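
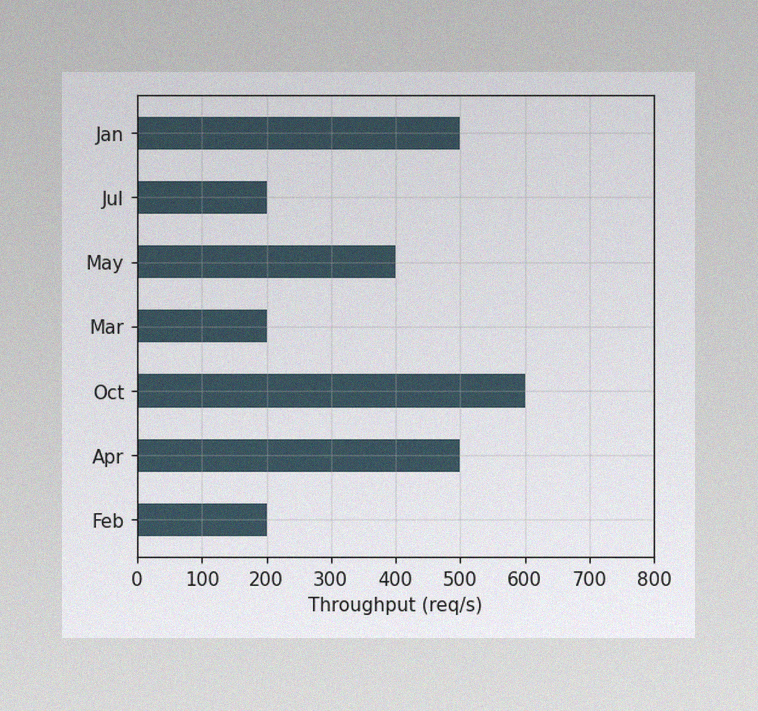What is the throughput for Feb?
200req/s

The image has some photo noise and uneven lighting. Reading along the chart's x-axis, the Feb bar reaches 200req/s.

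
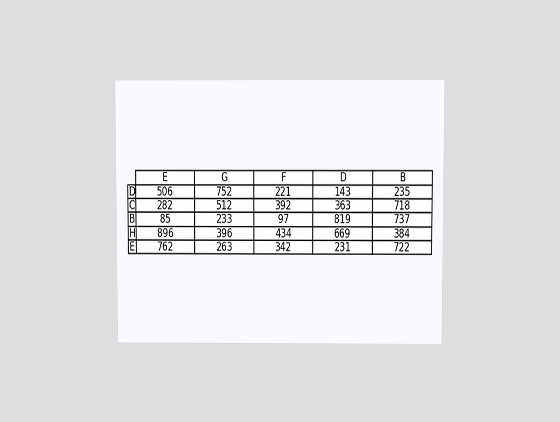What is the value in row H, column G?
396

The chart is viewed slightly from above. The (H, G) cell reads 396.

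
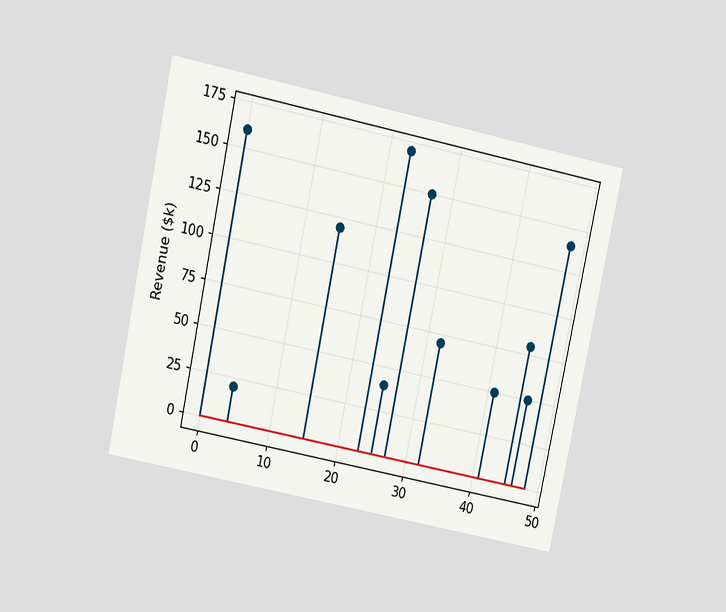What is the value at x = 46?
The chart is tilted about 12° clockwise and viewed slightly from above. The stem at x=46 reaches $50k.

$50k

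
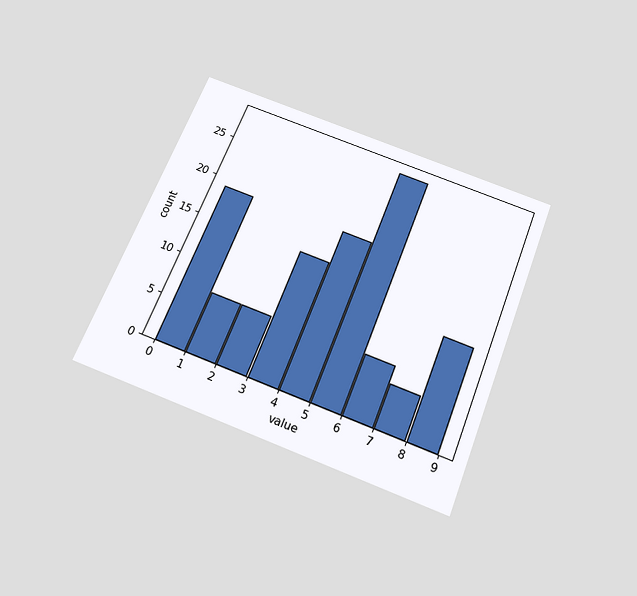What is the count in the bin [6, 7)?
7

The chart is tilted about 21° clockwise and viewed slightly from below. The [6, 7) bin has height 7.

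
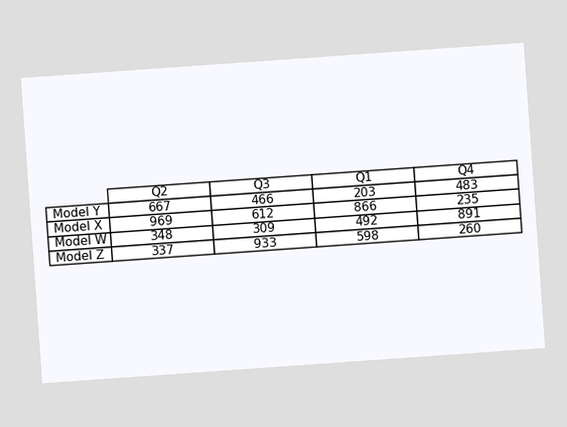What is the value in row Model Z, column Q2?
337

The chart is tilted about 4° counter-clockwise. The (Model Z, Q2) cell reads 337.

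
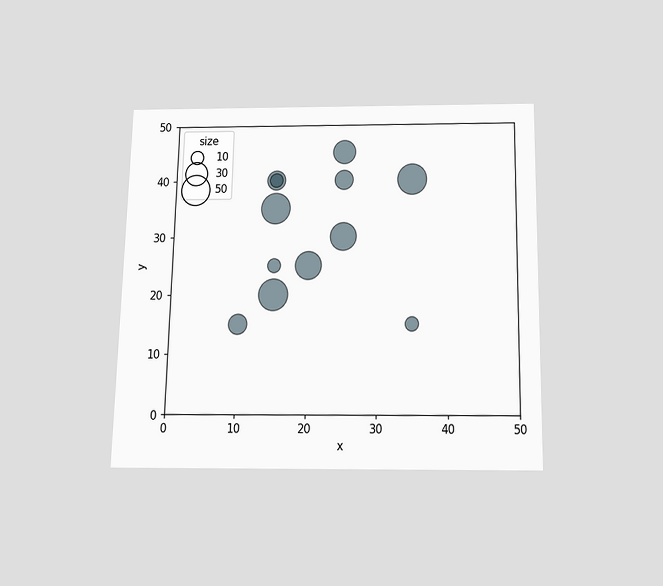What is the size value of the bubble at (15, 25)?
10

The chart is viewed slightly from below. Matching the bubble at (15, 25) against the size legend gives 10.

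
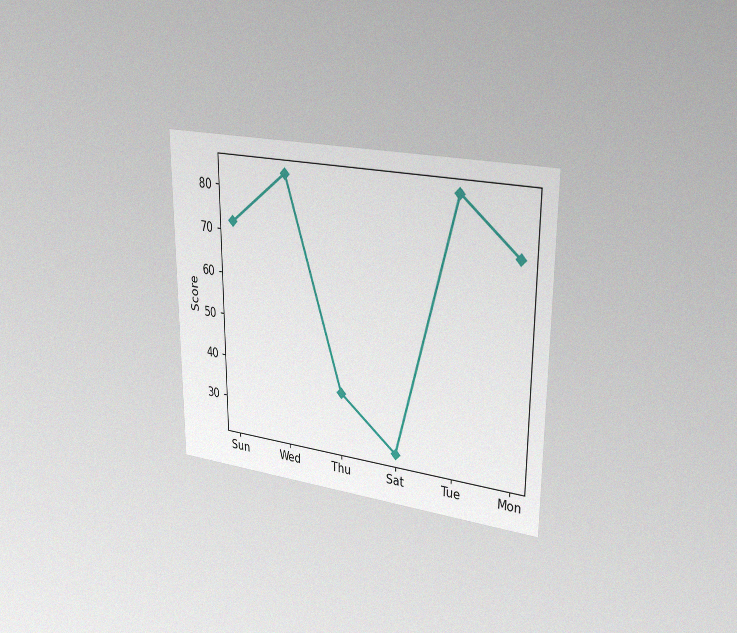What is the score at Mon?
The chart is viewed slightly from the right, with some photo noise. At Mon, the line is at 72.

72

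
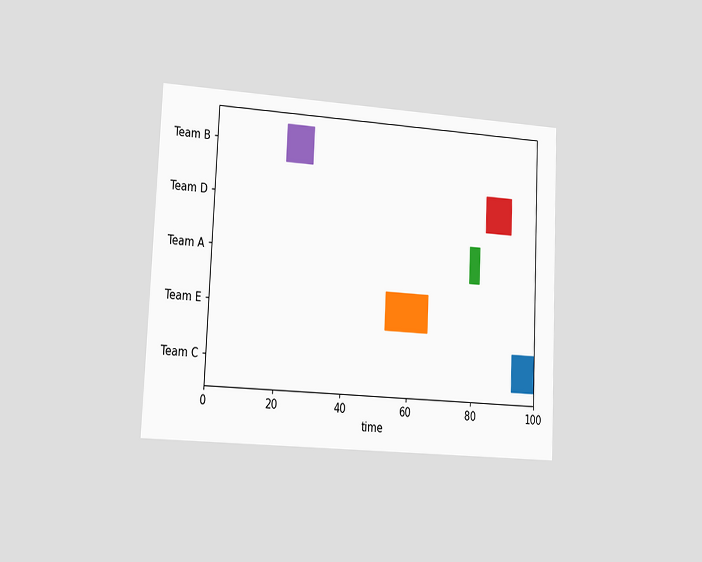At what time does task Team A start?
79

The chart is tilted about 3° clockwise and viewed slightly from the left. The Team A bar begins at t=79.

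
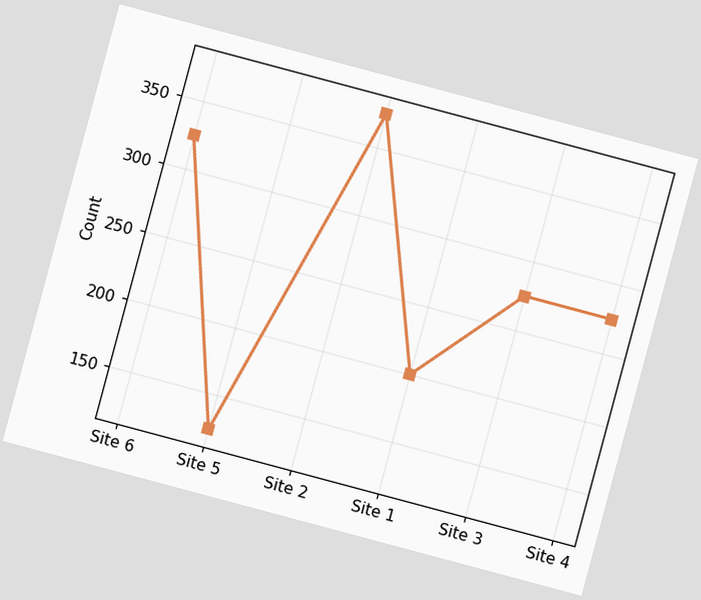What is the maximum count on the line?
The chart is tilted about 15° clockwise. The highest point is at Site 2, and reading across to the y-axis gives 375.

375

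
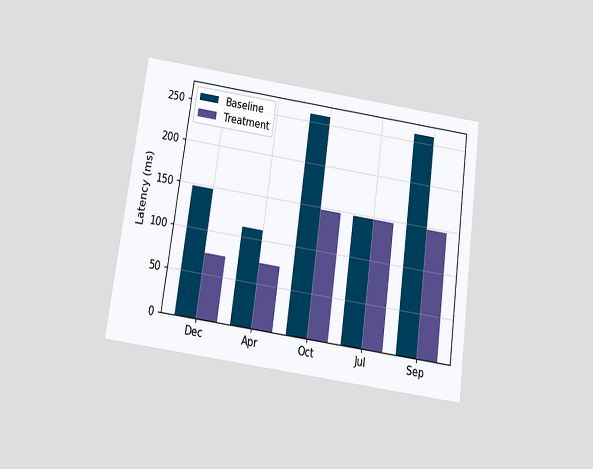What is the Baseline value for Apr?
111ms

The chart is tilted about 8° clockwise and viewed slightly from below. The Baseline bar at Apr reaches 111ms on the y-axis.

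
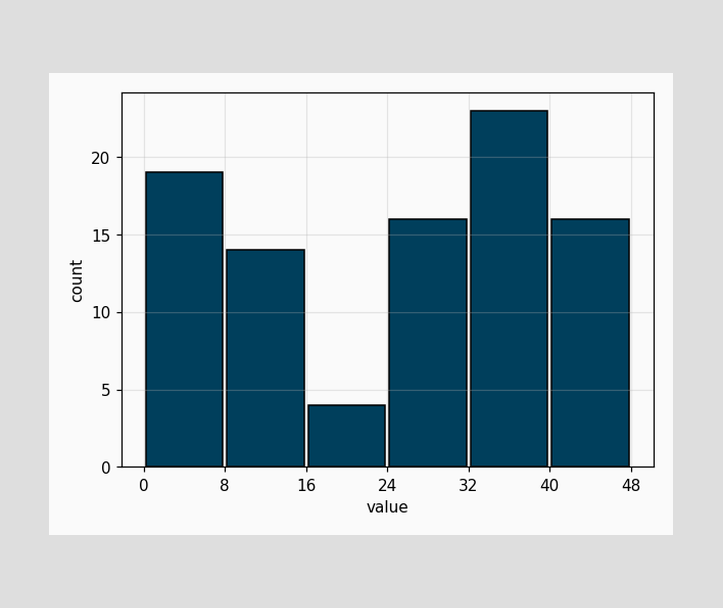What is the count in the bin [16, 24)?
4

The [16, 24) bin has height 4.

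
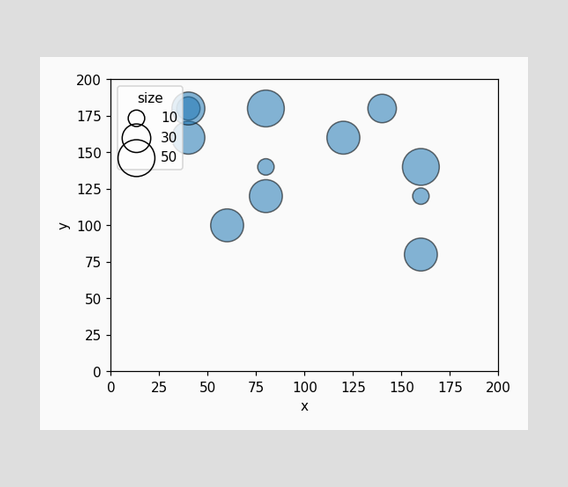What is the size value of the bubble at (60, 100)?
Matching the bubble at (60, 100) against the size legend gives 40.

40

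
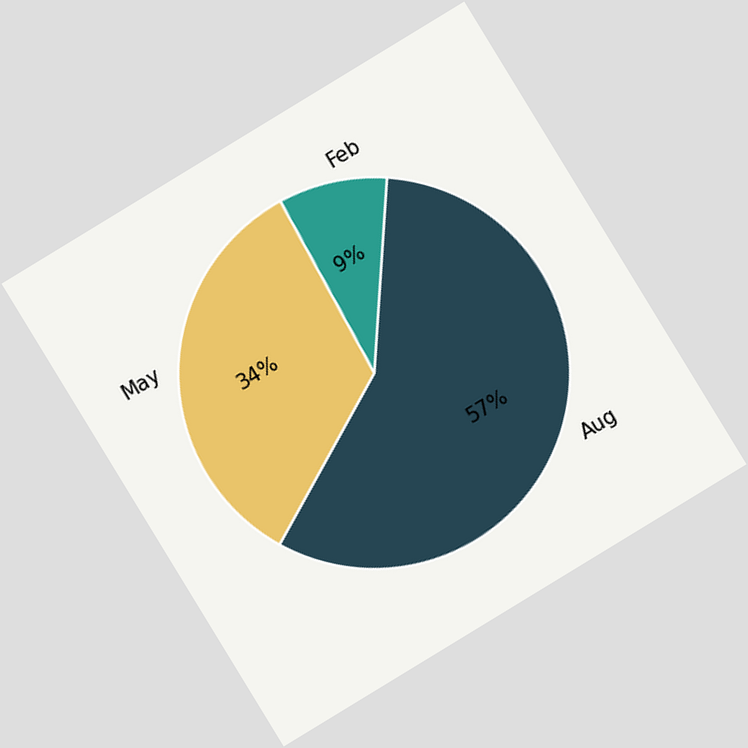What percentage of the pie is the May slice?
34%

The chart is tilted about 31° counter-clockwise. The May slice takes up 34% of the pie.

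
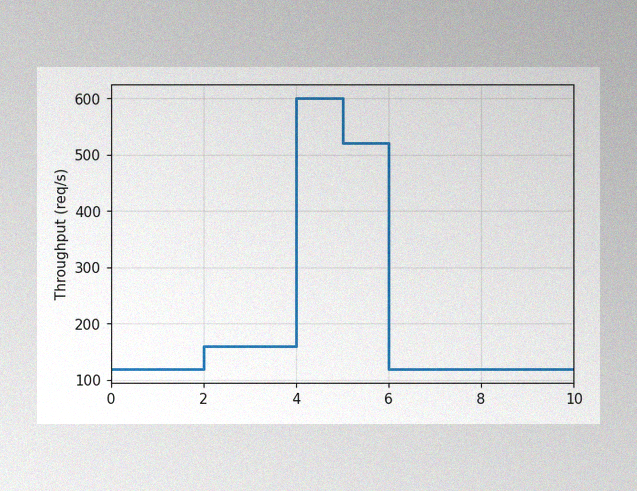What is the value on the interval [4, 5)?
The image has some photo noise and uneven lighting. On [4, 5) the step sits at 600req/s.

600req/s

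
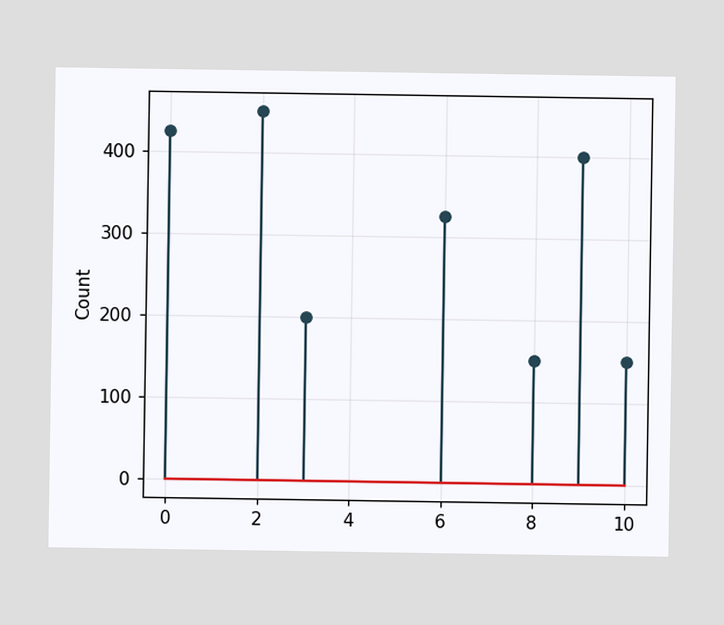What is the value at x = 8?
150

The stem at x=8 reaches 150.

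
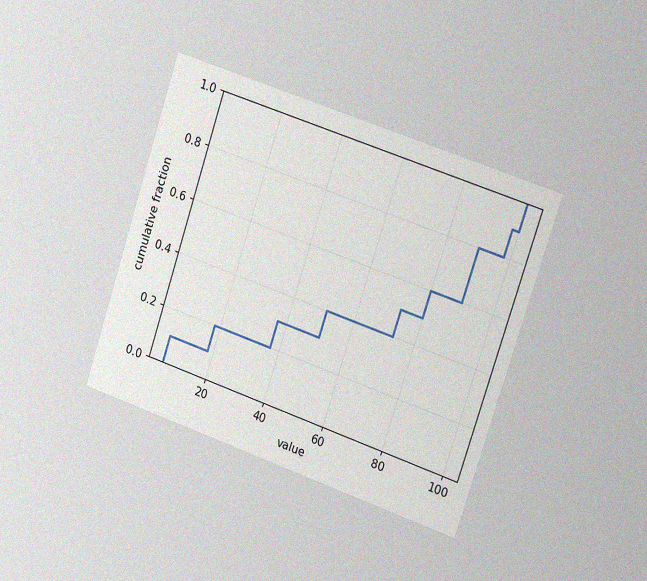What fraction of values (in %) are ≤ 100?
100%

The chart is tilted about 18° clockwise and viewed slightly from the right, with some photo noise. At x=100 the ECDF step is at 100%.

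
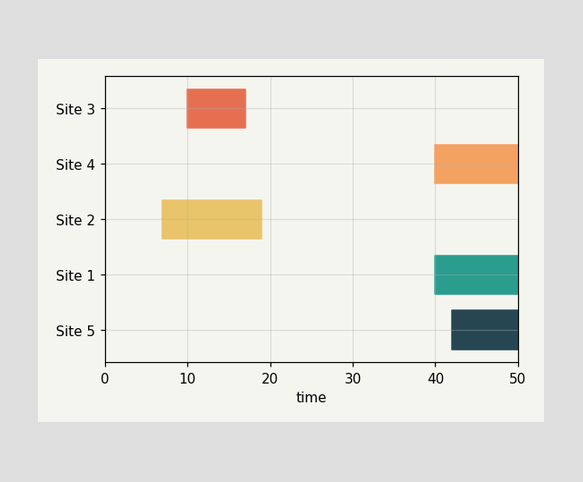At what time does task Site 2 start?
The Site 2 bar begins at t=7.

7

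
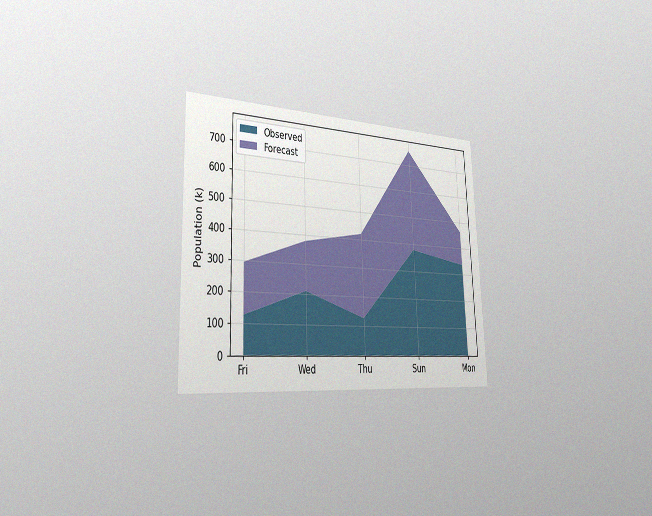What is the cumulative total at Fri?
294k

The chart is tilted about 2° counter-clockwise and viewed slightly from the left, with some photo noise. The stacked total at Fri reaches 294k.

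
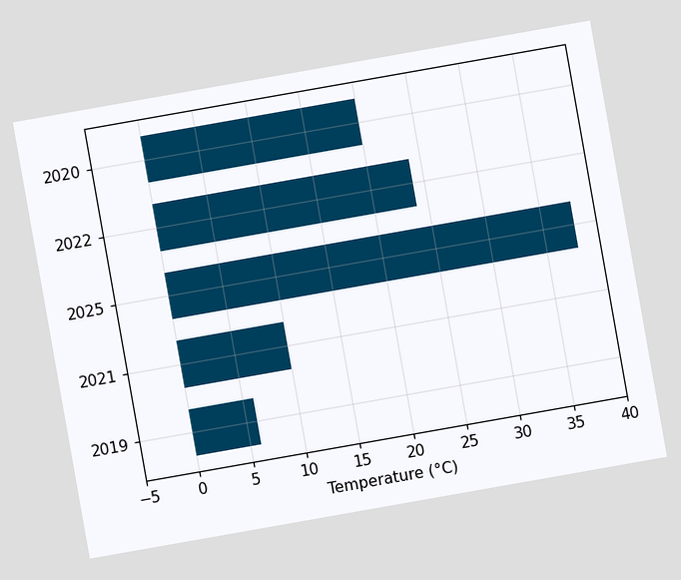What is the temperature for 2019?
The chart is tilted about 10° counter-clockwise. Reading along the chart's x-axis, the 2019 bar reaches 6°C.

6°C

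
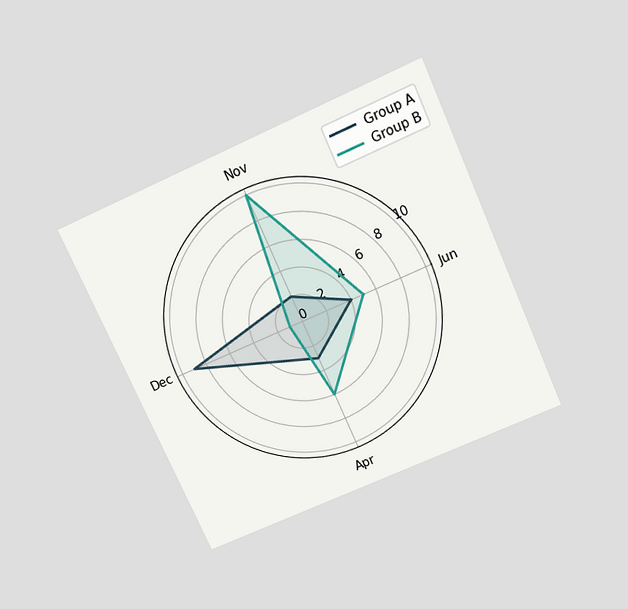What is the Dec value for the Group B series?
The chart is tilted about 24° counter-clockwise and viewed slightly from above. On the Dec axis, Group B reaches 1.

1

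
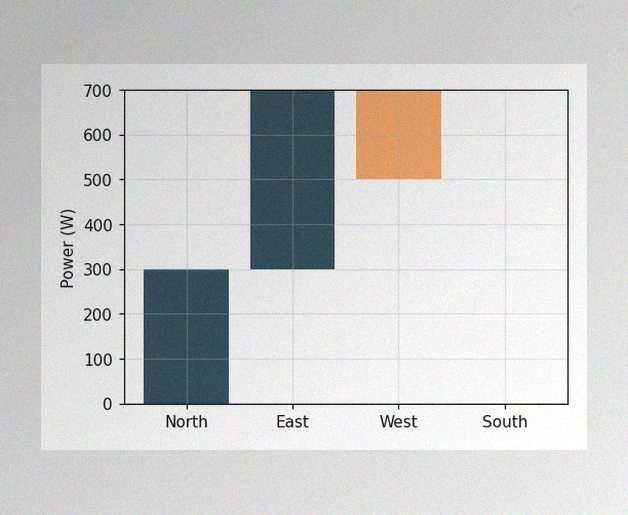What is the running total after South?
The image has some photo noise and uneven lighting. After South the running total reaches 500W.

500W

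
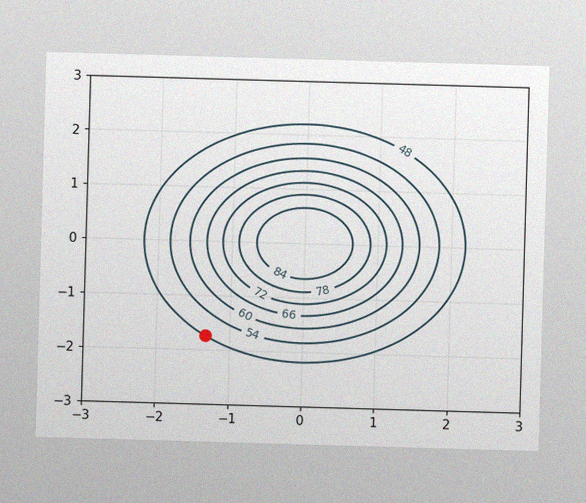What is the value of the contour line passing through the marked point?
The image has some photo noise and uneven lighting. The marked point sits on the contour labelled 48.

48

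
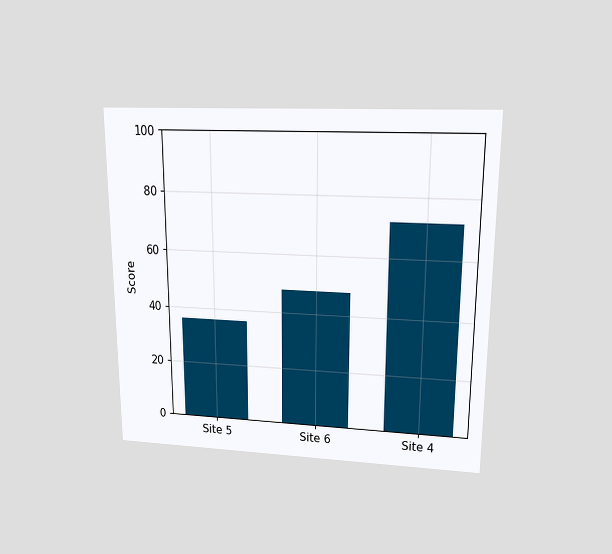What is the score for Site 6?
48

The chart is viewed at a slight angle. Reading along the chart's y-axis, the Site 6 bar reaches 48.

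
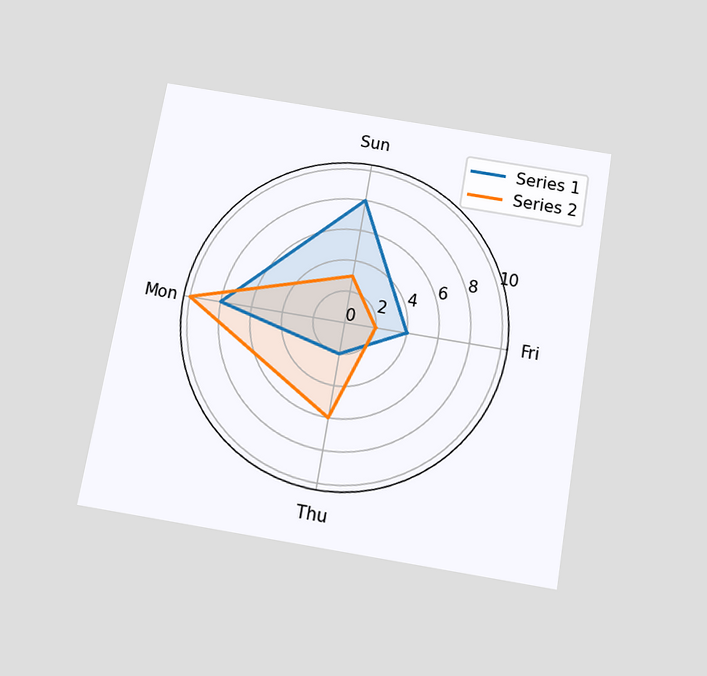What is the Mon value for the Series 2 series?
The chart is tilted about 10° clockwise and viewed slightly from below. On the Mon axis, Series 2 reaches 10.

10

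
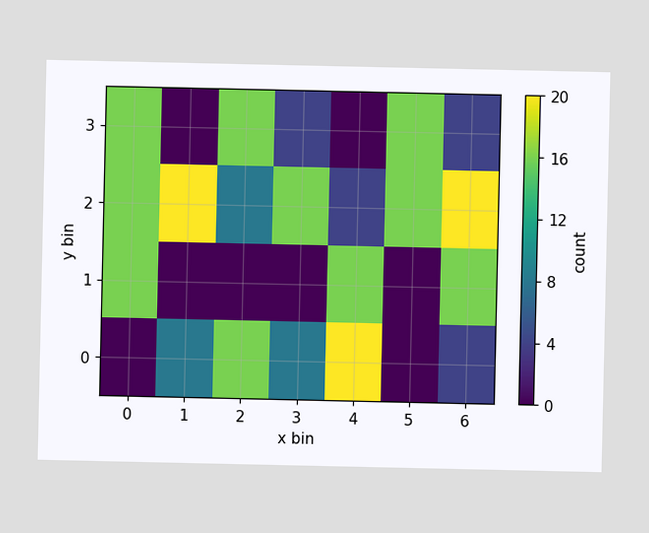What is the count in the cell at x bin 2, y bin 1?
Matching the cell (2, 1) against the colorbar gives 0.

0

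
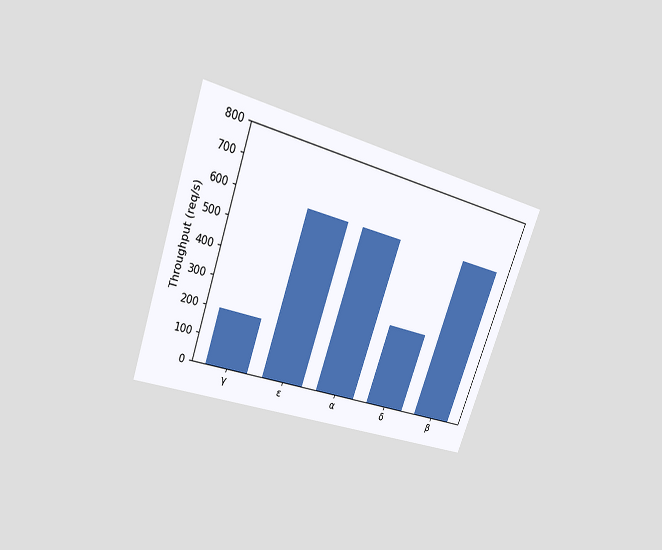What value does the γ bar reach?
The chart is tilted about 20° clockwise and viewed at a slight angle. Reading along the chart's y-axis, the γ bar reaches 200req/s.

200req/s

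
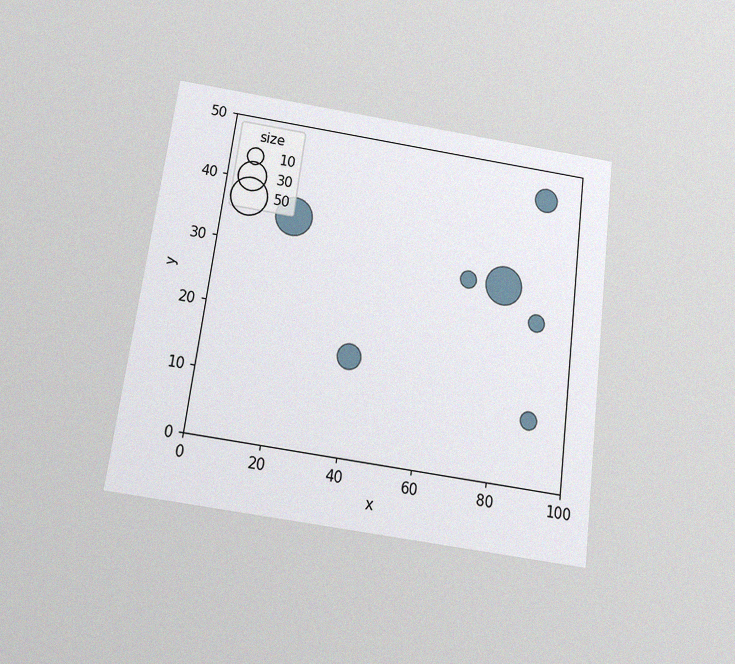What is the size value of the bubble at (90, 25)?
The chart is tilted about 8° clockwise and viewed slightly from below, with some photo noise. Matching the bubble at (90, 25) against the size legend gives 10.

10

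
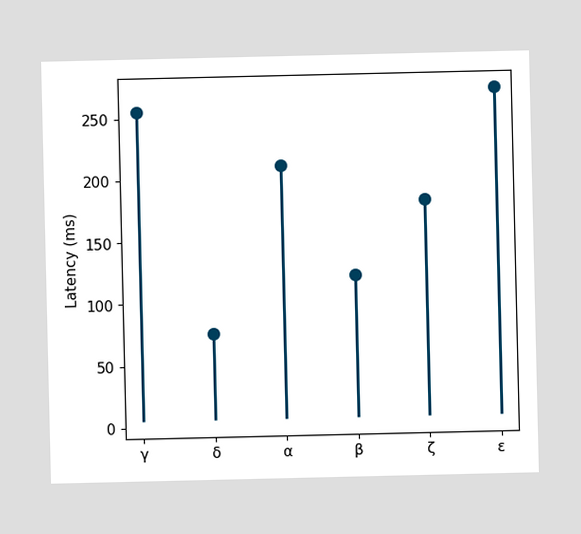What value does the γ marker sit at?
The γ marker sits at 255ms.

255ms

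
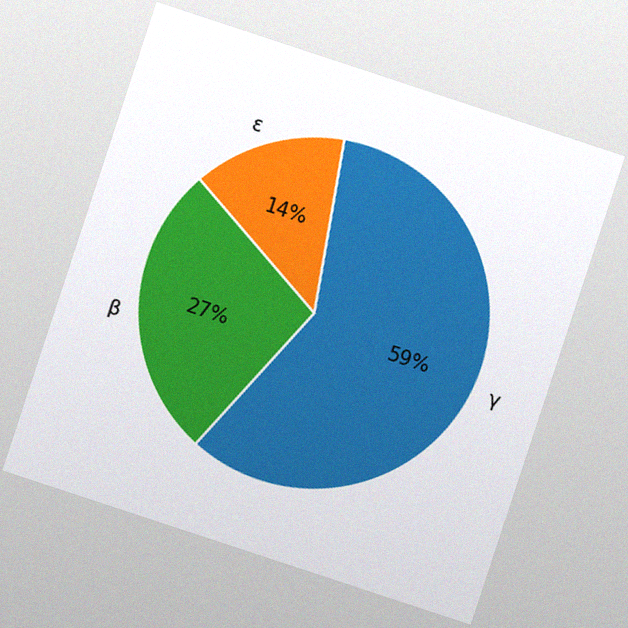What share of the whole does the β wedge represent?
27%

The chart is tilted about 18° clockwise, with some photo noise. The β slice takes up 27% of the pie.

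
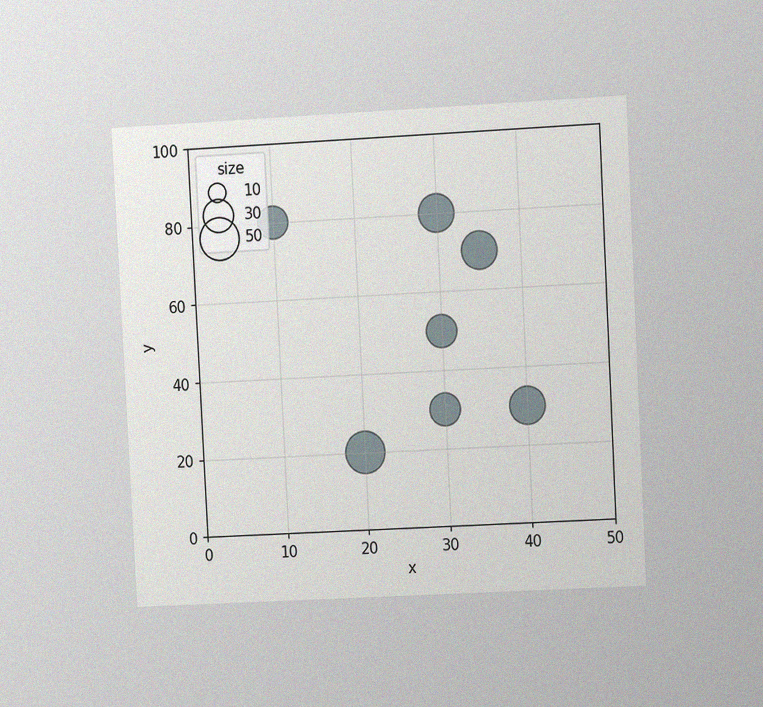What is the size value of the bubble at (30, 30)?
30

The chart is tilted about 3° counter-clockwise and viewed at a slight angle, with some photo noise. Matching the bubble at (30, 30) against the size legend gives 30.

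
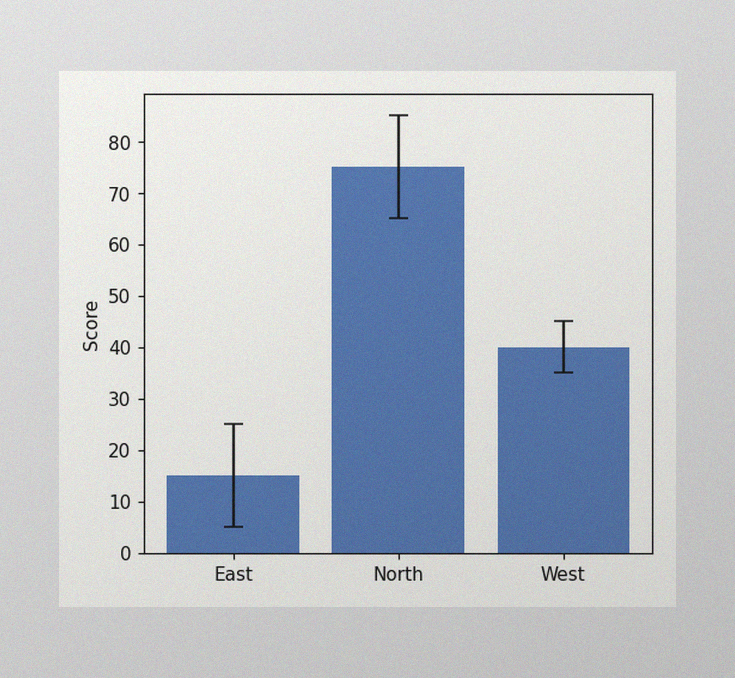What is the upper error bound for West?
45

The image has some photo noise and uneven lighting. The West bar's upper whisker reaches 45.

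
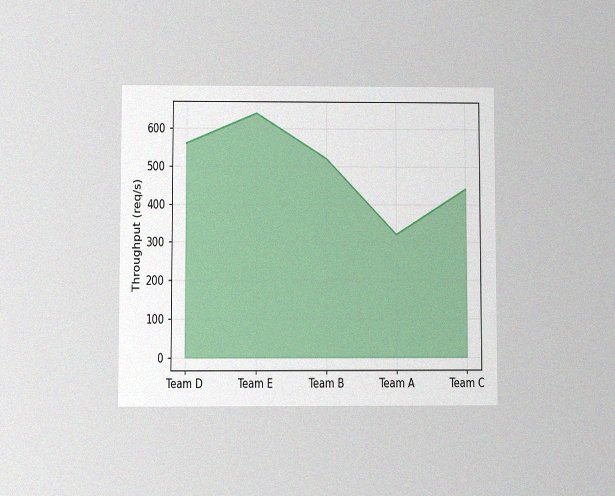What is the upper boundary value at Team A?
320req/s

The chart is viewed at a slight angle, with some photo noise. At Team A the upper boundary is at 320req/s.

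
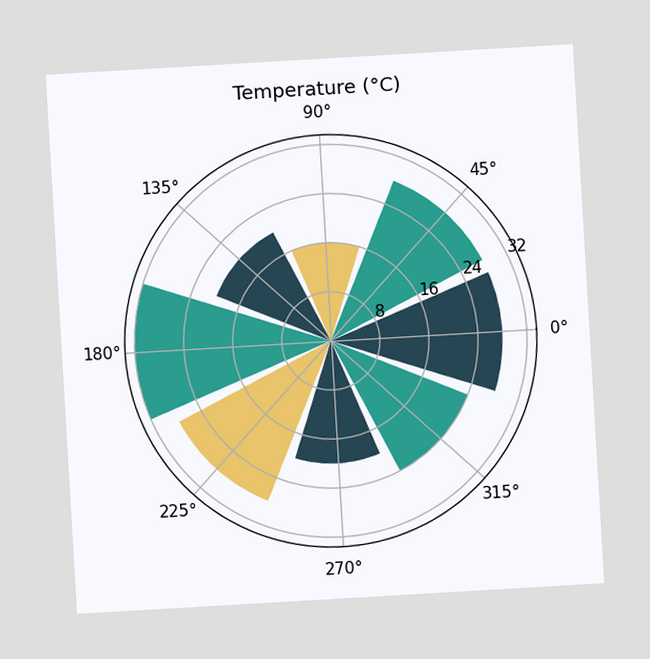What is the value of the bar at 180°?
The chart is tilted about 3° counter-clockwise. The bar at 180° reaches 32°C on the radial axis.

32°C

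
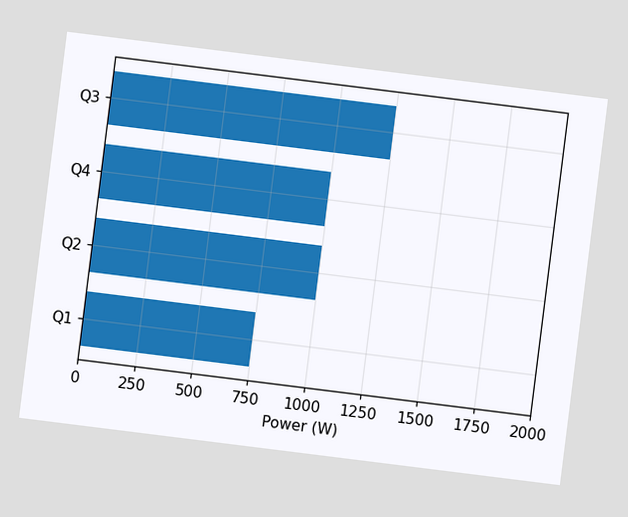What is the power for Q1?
The chart is tilted about 7° clockwise. Reading along the chart's x-axis, the Q1 bar reaches 750W.

750W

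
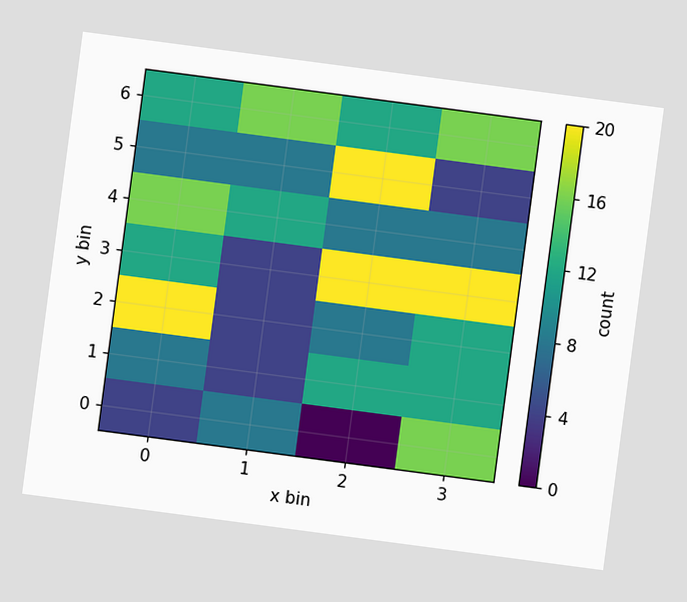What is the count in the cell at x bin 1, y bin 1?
The chart is tilted about 8° clockwise. Matching the cell (1, 1) against the colorbar gives 4.

4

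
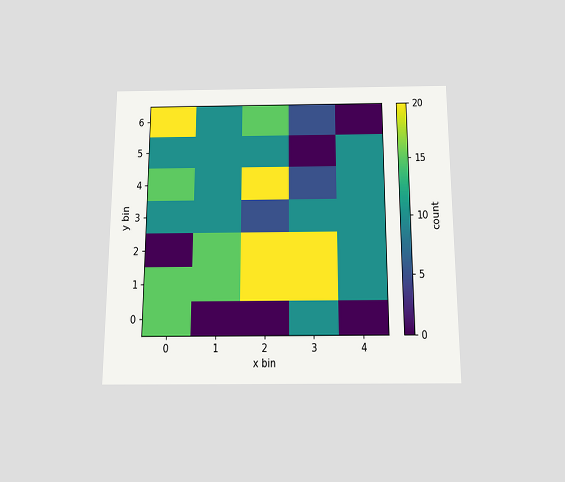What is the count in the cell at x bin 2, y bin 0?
0

The chart is viewed slightly from below. Matching the cell (2, 0) against the colorbar gives 0.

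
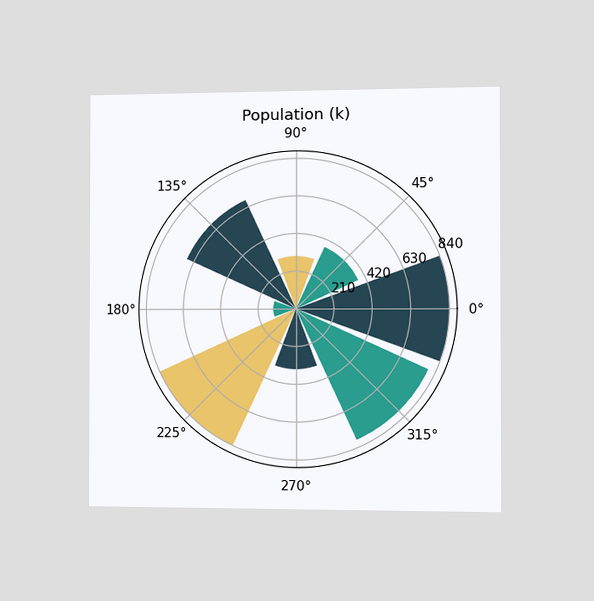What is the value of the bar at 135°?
The chart is viewed slightly from the right. The bar at 135° reaches 672k on the radial axis.

672k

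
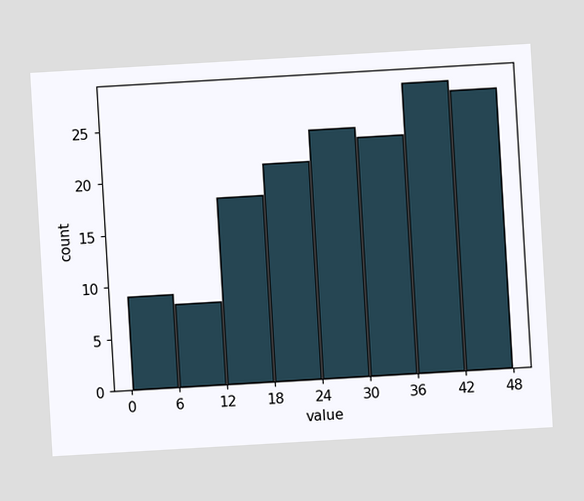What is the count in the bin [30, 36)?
The chart is tilted about 3° counter-clockwise. The [30, 36) bin has height 23.

23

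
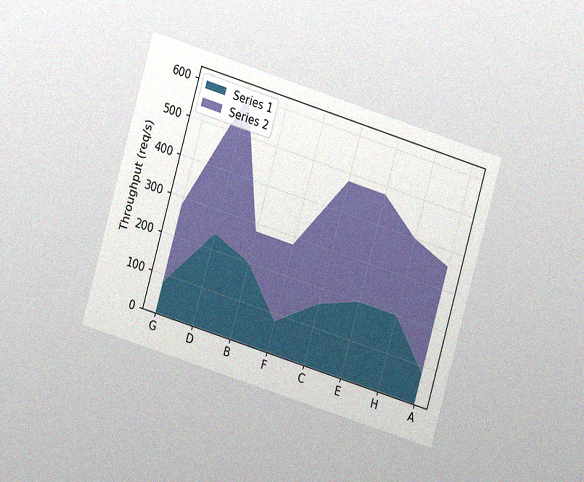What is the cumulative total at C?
480req/s

The chart is tilted about 16° clockwise and viewed at a slight angle, with some photo noise. The stacked total at C reaches 480req/s.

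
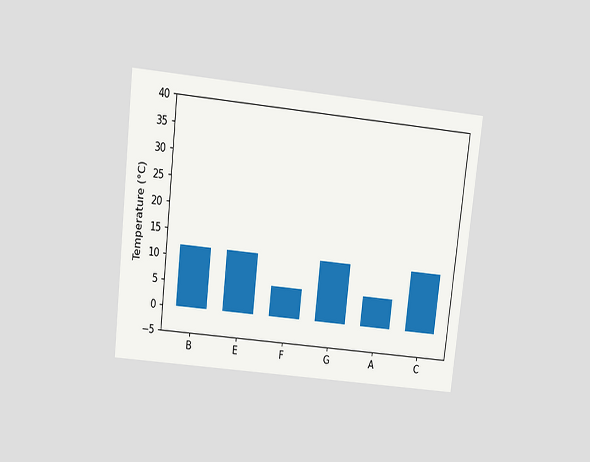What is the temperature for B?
The chart is tilted about 6° clockwise and viewed slightly from above. Reading along the chart's y-axis, the B bar reaches 12°C.

12°C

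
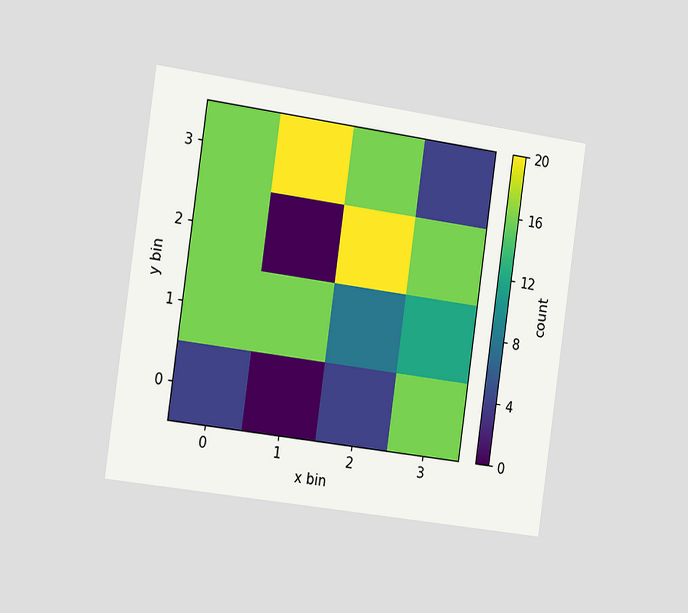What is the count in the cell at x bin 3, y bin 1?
The chart is tilted about 8° clockwise and viewed slightly from the left. Matching the cell (3, 1) against the colorbar gives 12.

12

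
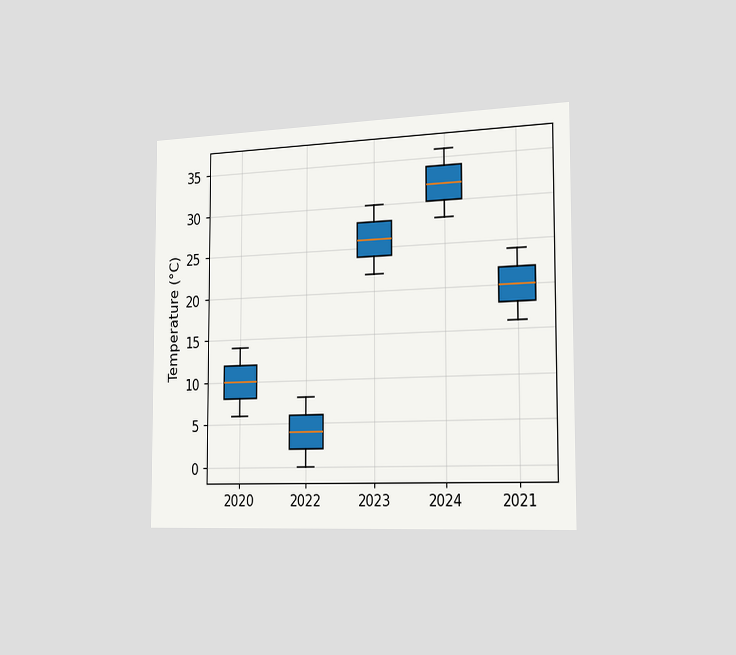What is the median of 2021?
20°C

The chart is viewed slightly from the right. The median line in the 2021 box sits at 20°C.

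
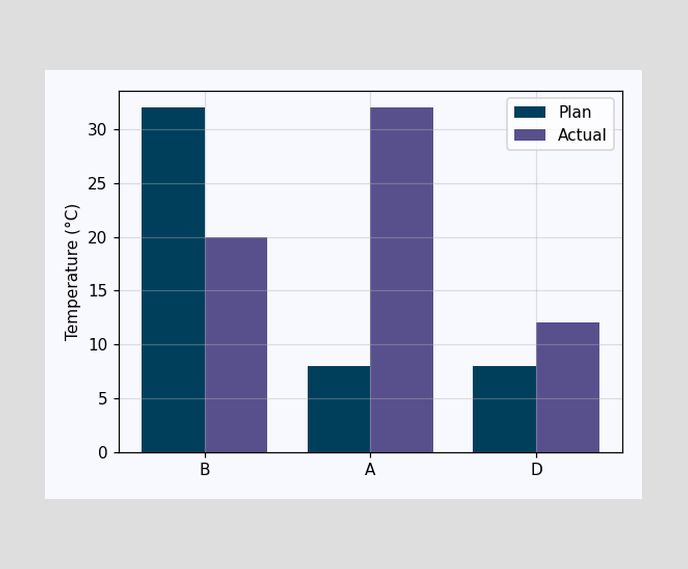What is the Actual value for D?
12°C

The Actual bar at D reaches 12°C on the y-axis.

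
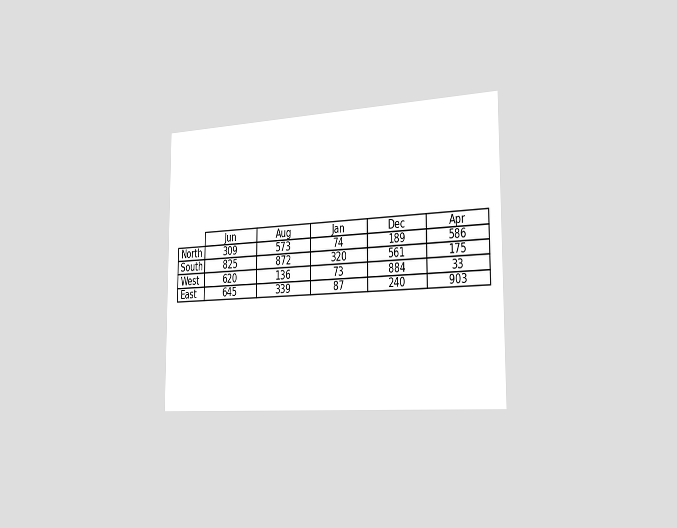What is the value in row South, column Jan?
320

The chart is viewed slightly from the right. The (South, Jan) cell reads 320.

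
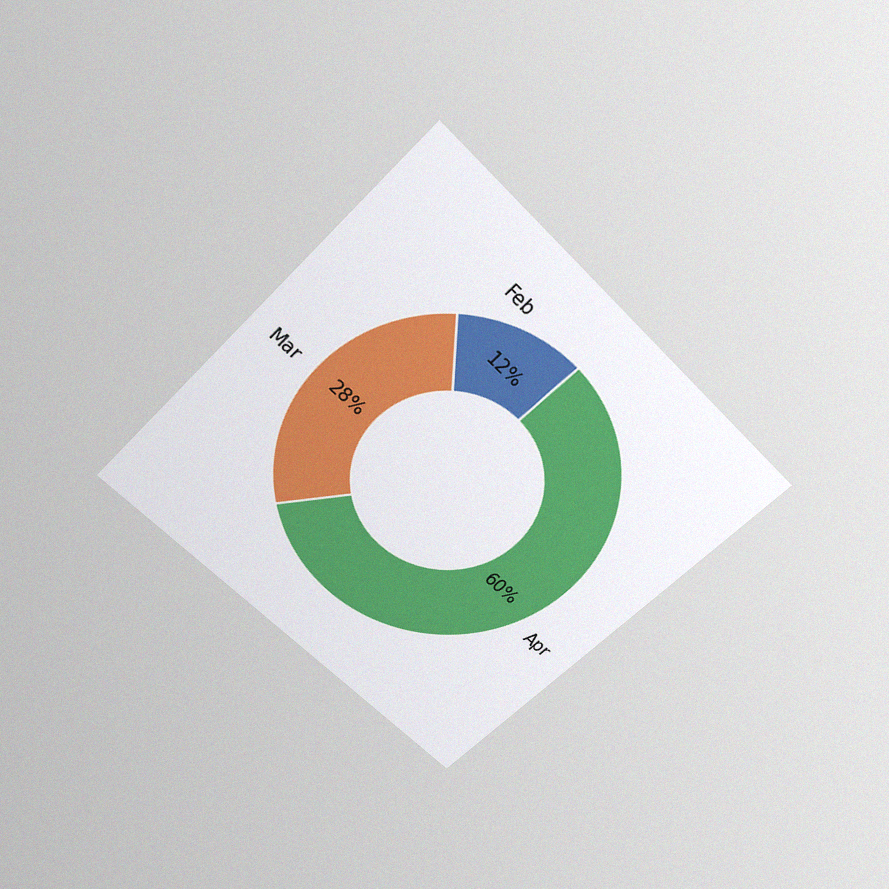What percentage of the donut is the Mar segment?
The chart is tilted about 45° clockwise and viewed slightly from above, with some photo noise. The Mar segment takes up 28% of the ring.

28%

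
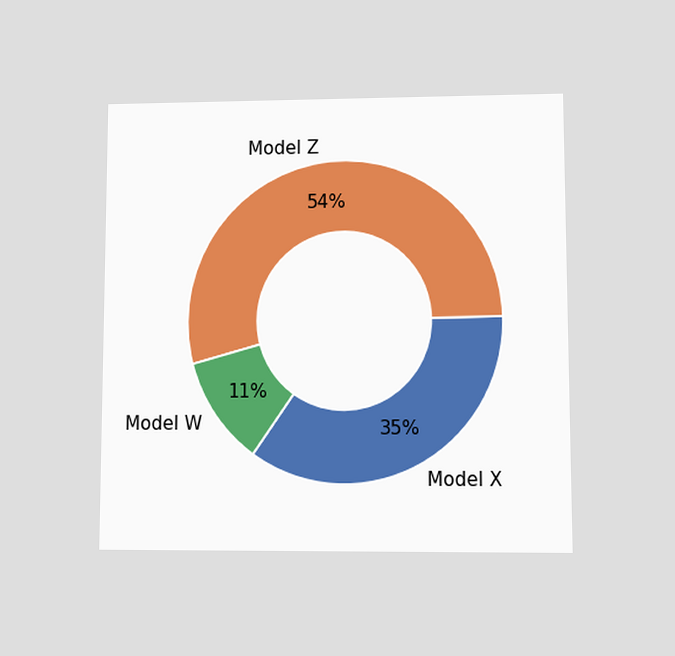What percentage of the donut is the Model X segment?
35%

The chart is viewed at a slight angle. The Model X segment takes up 35% of the ring.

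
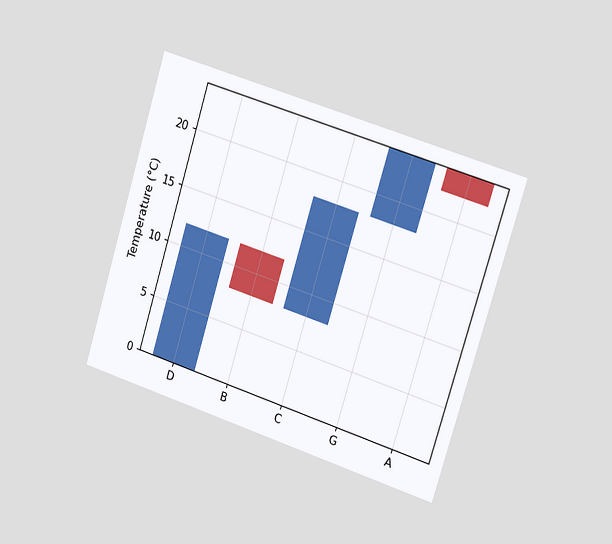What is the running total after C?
The chart is tilted about 17° clockwise and viewed slightly from the right. After C the running total reaches 18°C.

18°C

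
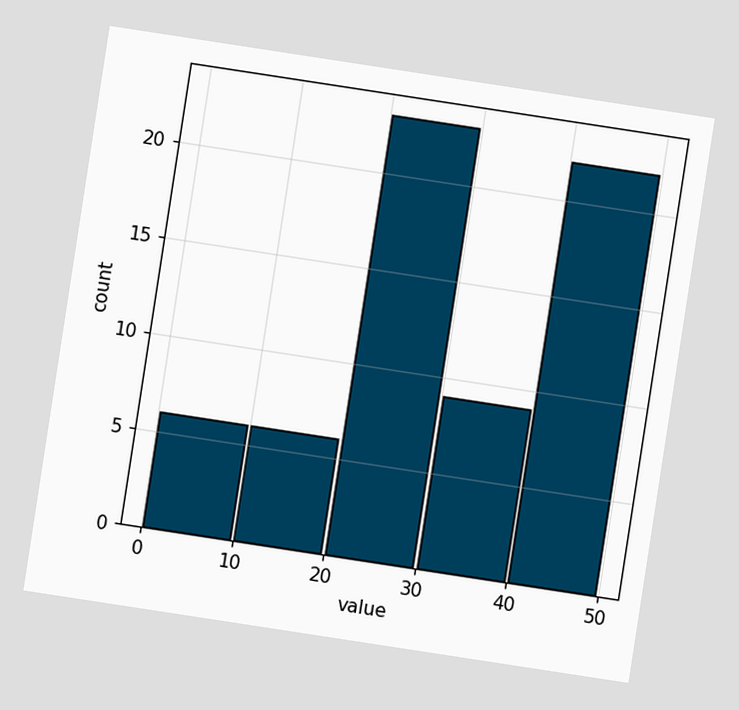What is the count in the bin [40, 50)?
The chart is tilted about 9° clockwise. The [40, 50) bin has height 22.

22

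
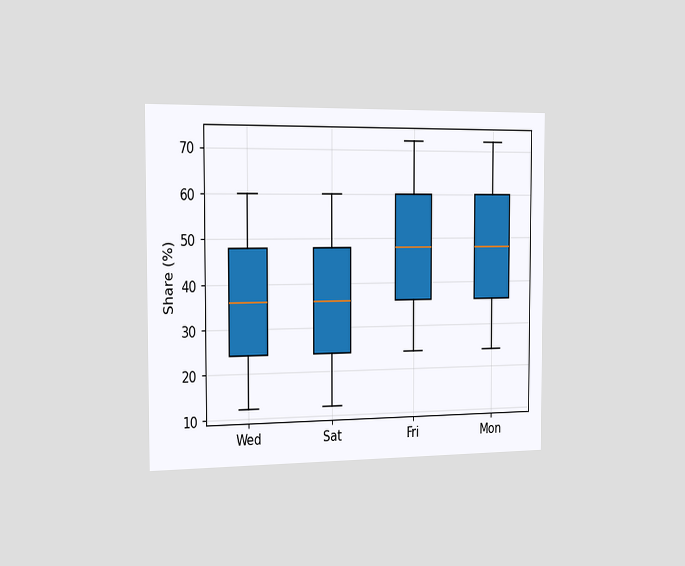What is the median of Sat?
36%

The chart is viewed slightly from the left. The median line in the Sat box sits at 36%.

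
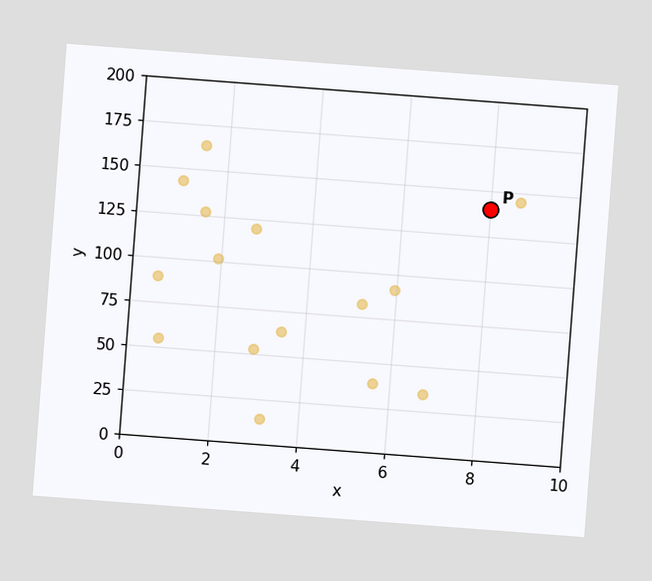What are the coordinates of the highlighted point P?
The chart is tilted about 4° clockwise. Following the gridlines from P to each axis, P sits at (8, 140).

(8, 140)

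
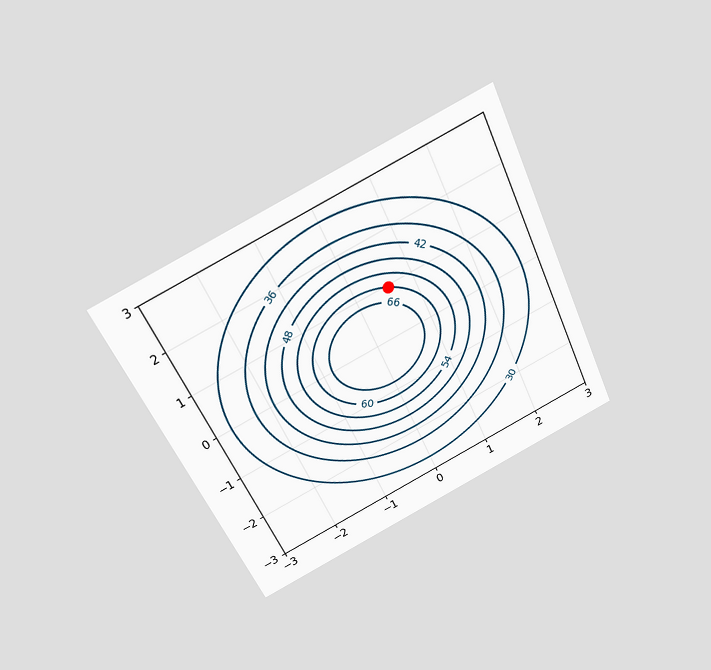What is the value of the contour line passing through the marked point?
60

The chart is tilted about 25° counter-clockwise and viewed slightly from above. The marked point sits on the contour labelled 60.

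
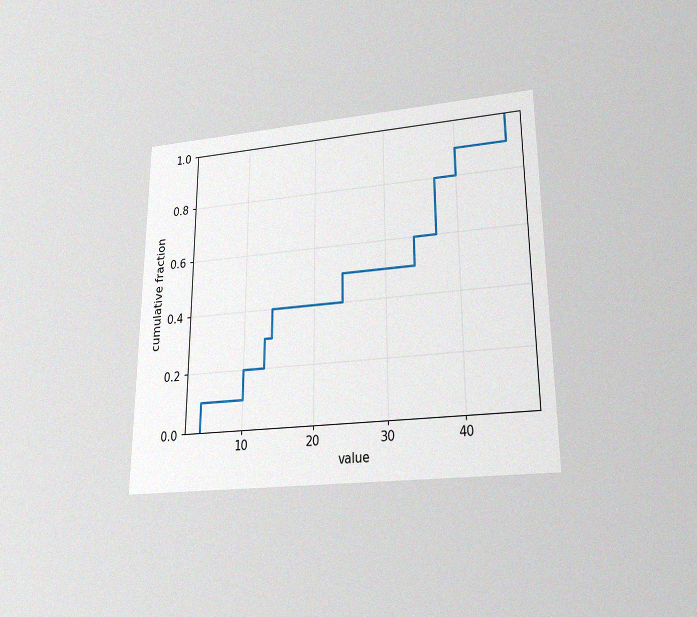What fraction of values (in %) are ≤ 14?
40%

The chart is viewed slightly from below, with some photo noise. At x=14 the ECDF step is at 40%.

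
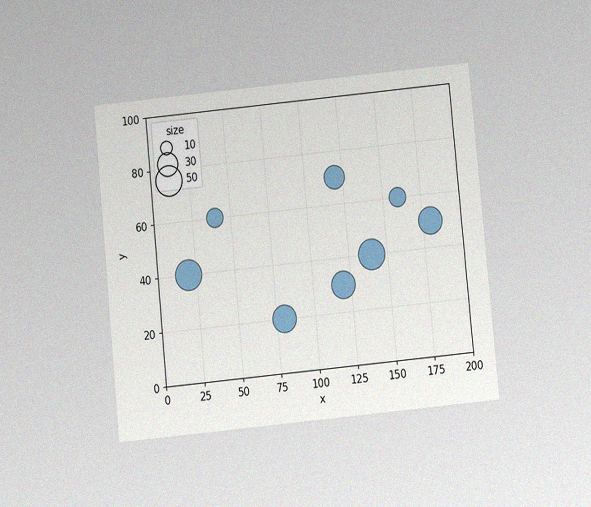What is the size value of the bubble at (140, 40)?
50

The chart is tilted about 6° counter-clockwise and viewed slightly from below, with some photo noise. Matching the bubble at (140, 40) against the size legend gives 50.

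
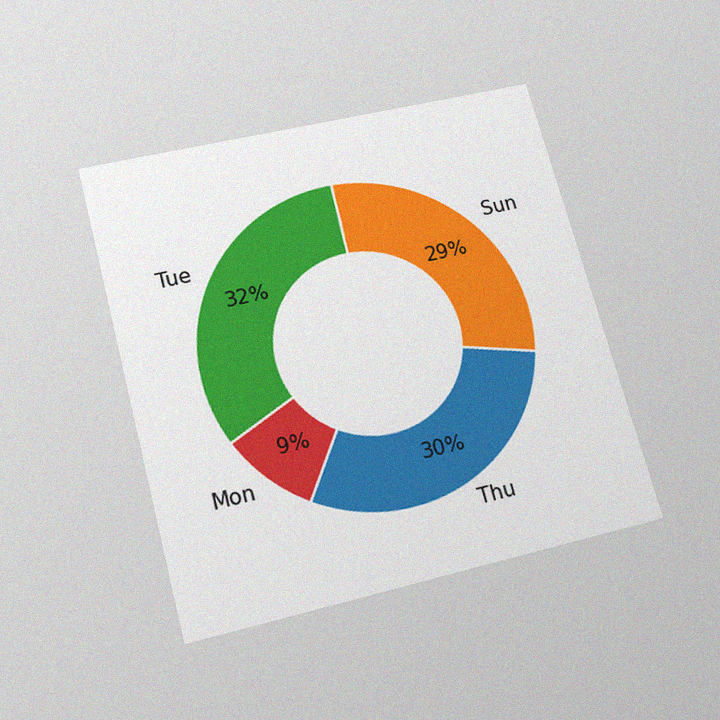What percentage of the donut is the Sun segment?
The chart is tilted about 15° counter-clockwise and viewed slightly from below, with some photo noise. The Sun segment takes up 29% of the ring.

29%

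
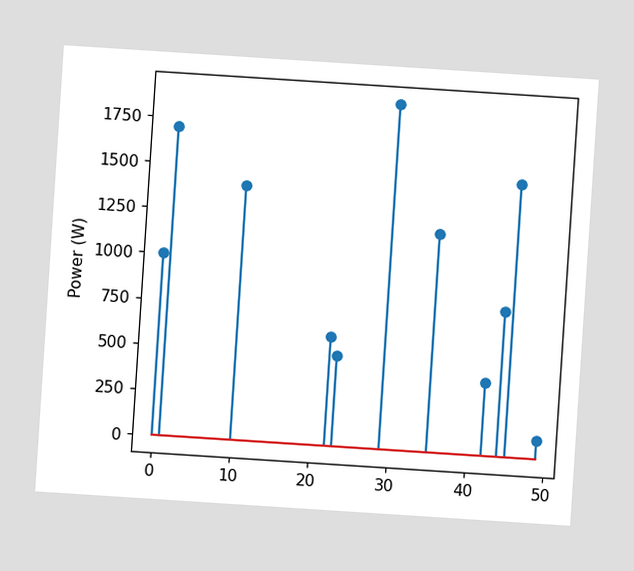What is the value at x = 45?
1500W

The chart is tilted about 4° clockwise. The stem at x=45 reaches 1500W.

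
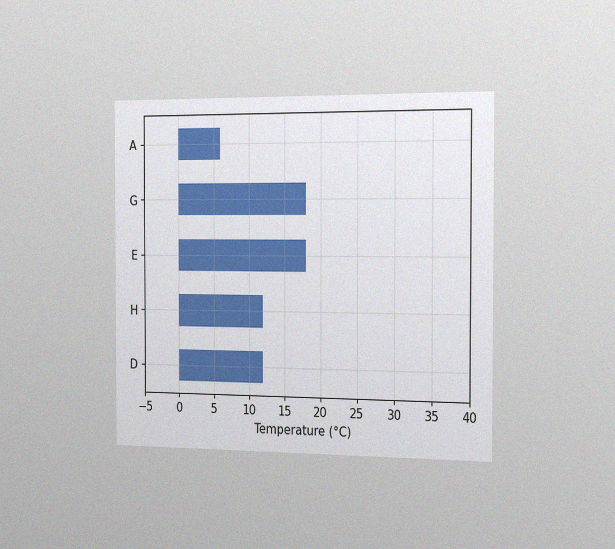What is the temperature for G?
The chart is viewed slightly from the right, with some photo noise. Reading along the chart's x-axis, the G bar reaches 18°C.

18°C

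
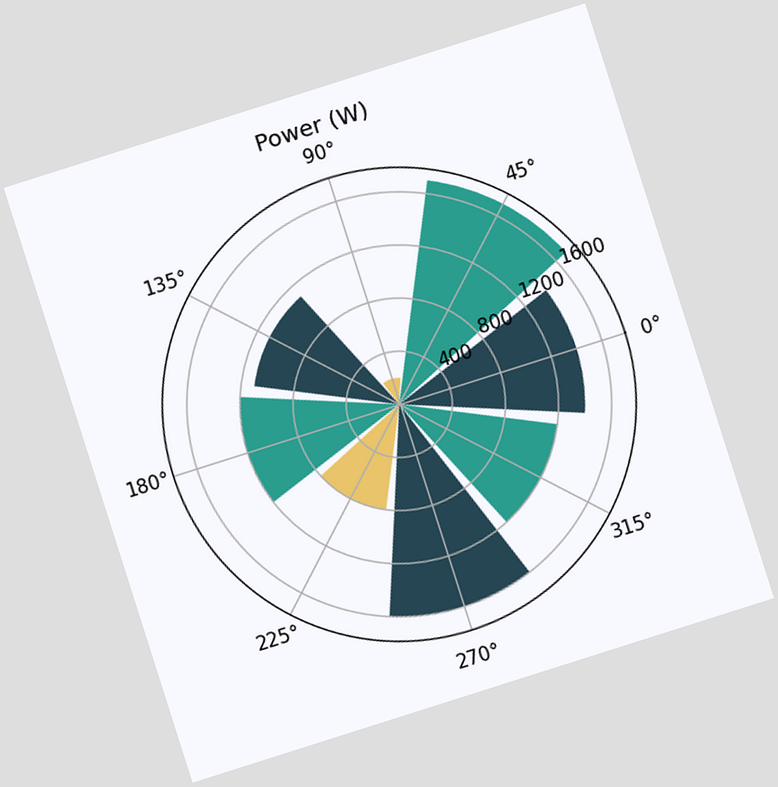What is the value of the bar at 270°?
The chart is tilted about 18° counter-clockwise. The bar at 270° reaches 1600W on the radial axis.

1600W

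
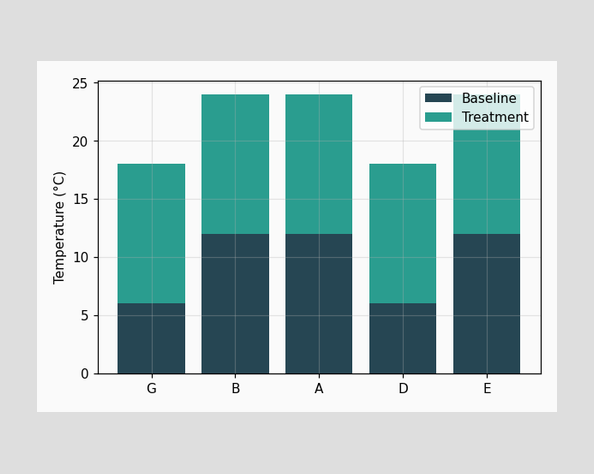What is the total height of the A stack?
24°C

The A stack's top reaches 24°C on the y-axis.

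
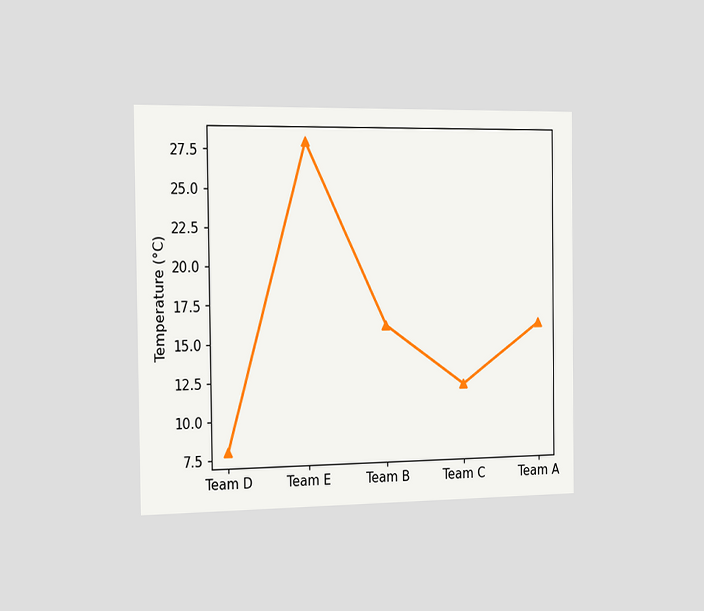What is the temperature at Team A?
16°C

The chart is viewed slightly from the left. At Team A, the line is at 16°C.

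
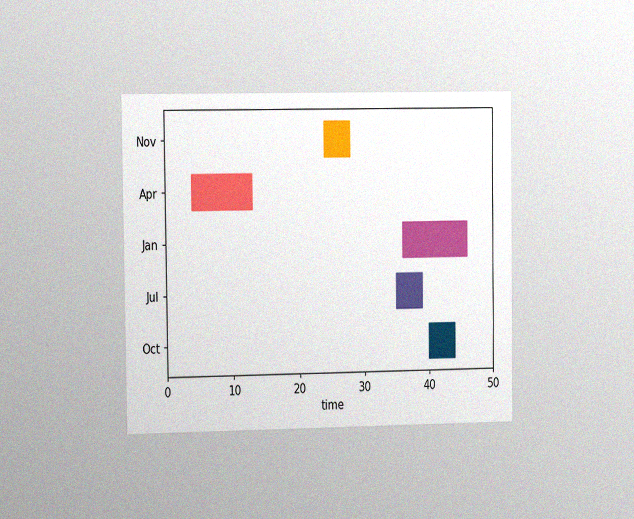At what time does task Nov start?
24

The chart is viewed slightly from the left, with some photo noise. The Nov bar begins at t=24.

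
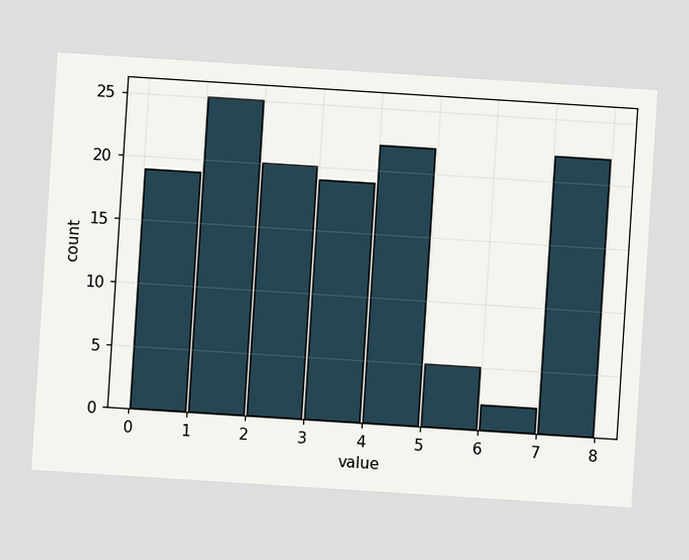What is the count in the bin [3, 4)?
19

The chart is tilted about 4° clockwise. The [3, 4) bin has height 19.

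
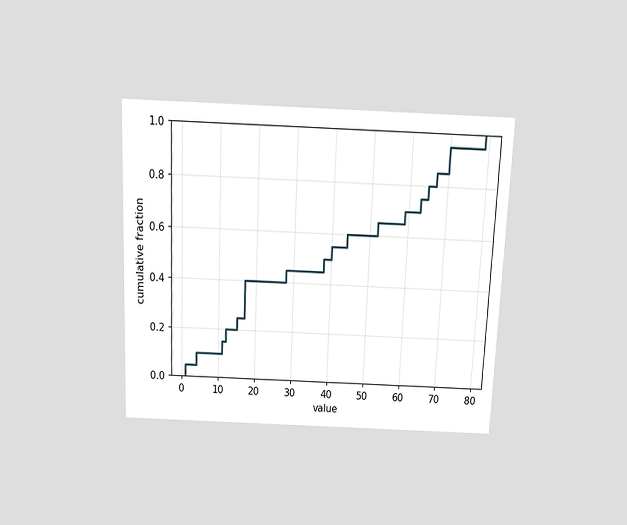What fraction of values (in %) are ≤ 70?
95%

The chart is tilted about 2° clockwise and viewed slightly from above. At x=70 the ECDF step is at 95%.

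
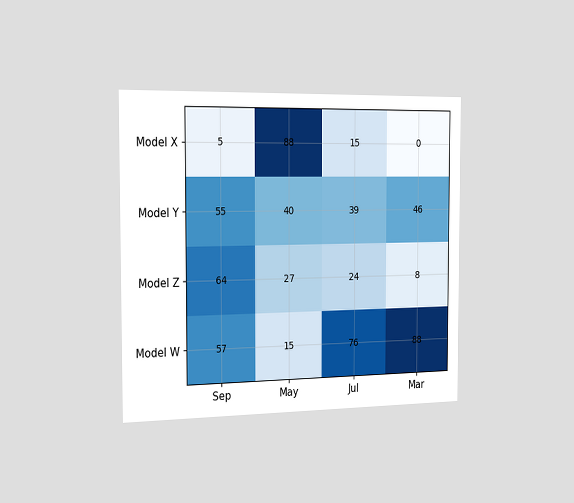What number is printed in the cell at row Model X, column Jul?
15

The chart is viewed slightly from the left. The (Model X, Jul) cell reads 15.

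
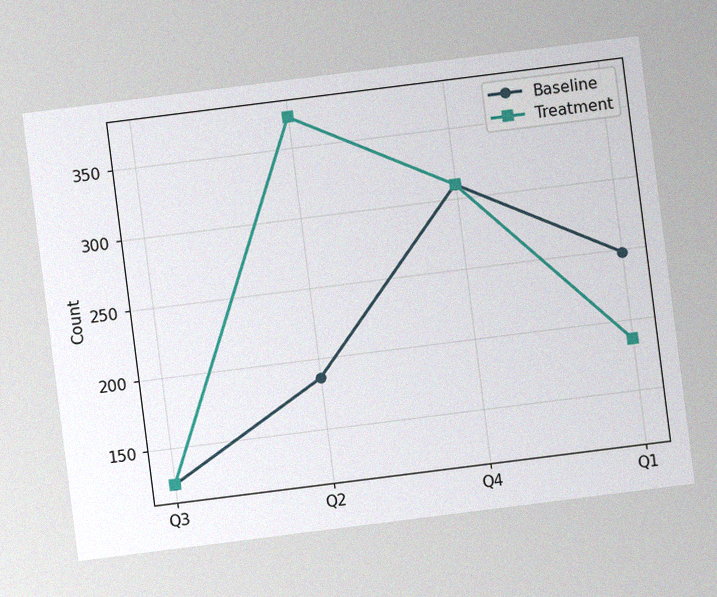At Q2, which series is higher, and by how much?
The chart is tilted about 7° counter-clockwise, with some photo noise. At Q2, Treatment sits above the other line by 186.

Treatment, by 186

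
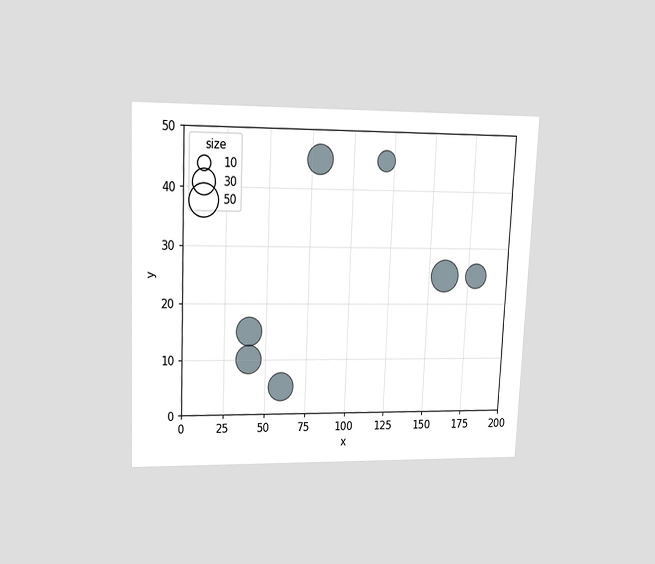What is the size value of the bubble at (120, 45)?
The chart is tilted about 2° clockwise and viewed at a slight angle. Matching the bubble at (120, 45) against the size legend gives 20.

20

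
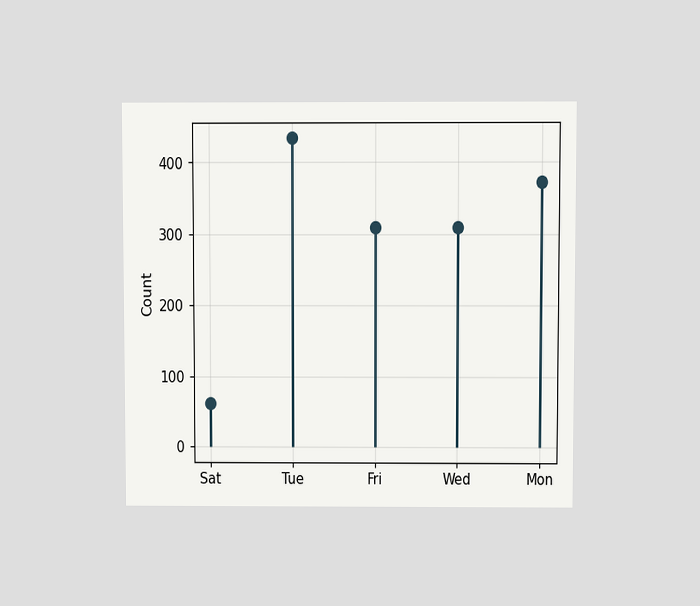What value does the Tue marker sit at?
The chart is viewed at a slight angle. The Tue marker sits at 434.

434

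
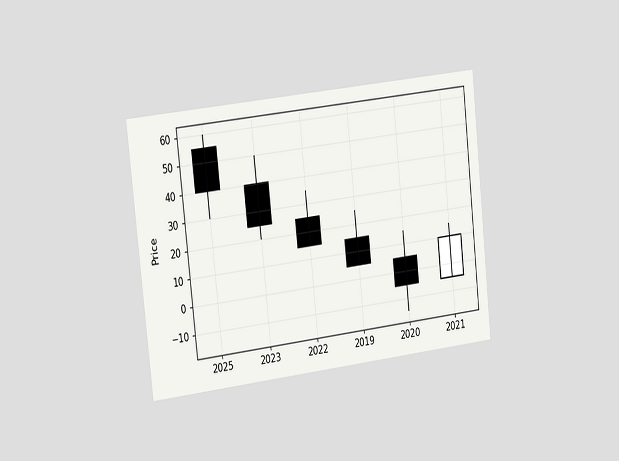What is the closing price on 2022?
15

The chart is tilted about 6° counter-clockwise and viewed slightly from the left. The 2022 candle closes at 15.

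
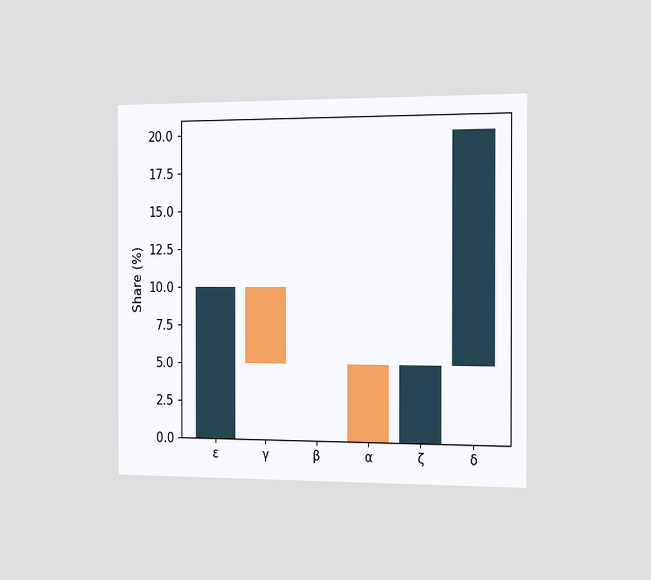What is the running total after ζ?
The chart is viewed slightly from the right. After ζ the running total reaches 5%.

5%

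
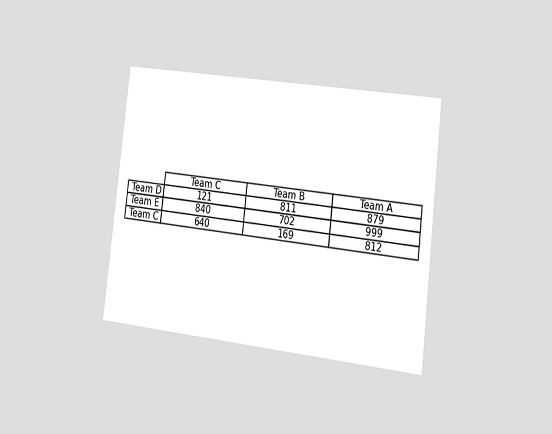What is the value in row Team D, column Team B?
The chart is tilted about 7° clockwise and viewed at a slight angle. The (Team D, Team B) cell reads 811.

811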